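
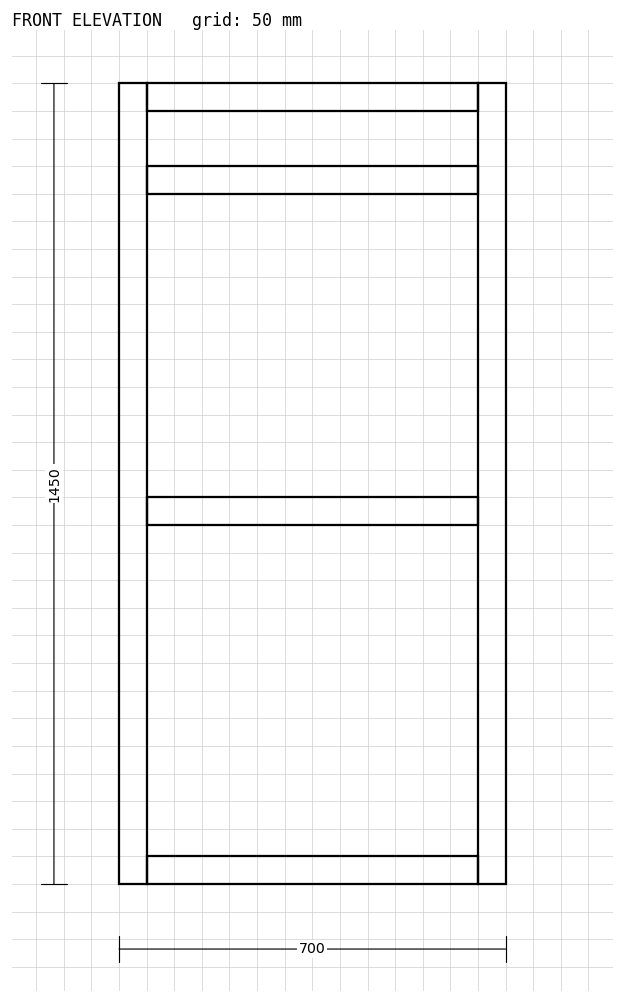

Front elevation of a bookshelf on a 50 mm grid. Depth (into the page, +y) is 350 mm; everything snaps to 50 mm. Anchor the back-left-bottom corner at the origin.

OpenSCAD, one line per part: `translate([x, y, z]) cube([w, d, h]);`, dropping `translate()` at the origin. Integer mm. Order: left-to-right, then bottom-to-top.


cube([50, 350, 1450]);
translate([50, 0, 0]) cube([600, 350, 50]);
translate([50, 0, 650]) cube([600, 350, 50]);
translate([50, 0, 1250]) cube([600, 350, 50]);
translate([50, 0, 1400]) cube([600, 350, 50]);
translate([650, 0, 0]) cube([50, 350, 1450]);


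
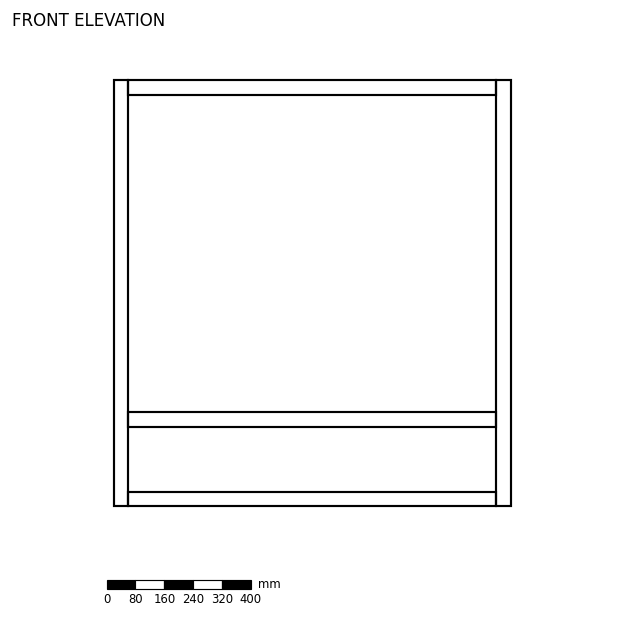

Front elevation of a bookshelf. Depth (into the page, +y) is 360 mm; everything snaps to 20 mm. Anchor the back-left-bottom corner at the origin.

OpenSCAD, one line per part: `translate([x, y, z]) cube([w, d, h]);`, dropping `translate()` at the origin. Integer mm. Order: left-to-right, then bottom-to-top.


cube([40, 360, 1180]);
translate([40, 0, 0]) cube([1020, 360, 40]);
translate([40, 0, 220]) cube([1020, 360, 40]);
translate([40, 0, 1140]) cube([1020, 360, 40]);
translate([1060, 0, 0]) cube([40, 360, 1180]);


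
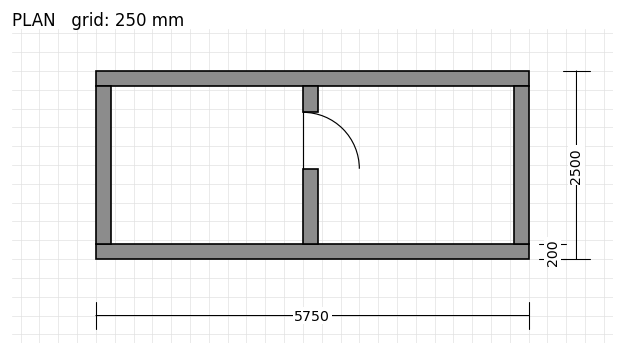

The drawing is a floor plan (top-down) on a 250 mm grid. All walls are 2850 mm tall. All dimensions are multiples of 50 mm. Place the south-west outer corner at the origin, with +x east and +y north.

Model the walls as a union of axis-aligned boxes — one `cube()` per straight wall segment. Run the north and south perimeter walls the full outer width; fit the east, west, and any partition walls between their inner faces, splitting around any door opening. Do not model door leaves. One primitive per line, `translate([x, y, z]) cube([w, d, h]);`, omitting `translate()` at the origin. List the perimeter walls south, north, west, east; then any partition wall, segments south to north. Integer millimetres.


cube([5750, 200, 2850]);
translate([0, 2300, 0]) cube([5750, 200, 2850]);
translate([0, 200, 0]) cube([200, 2100, 2850]);
translate([5550, 200, 0]) cube([200, 2100, 2850]);
translate([2750, 200, 0]) cube([200, 1000, 2850]);
translate([2750, 1950, 0]) cube([200, 350, 2850]);


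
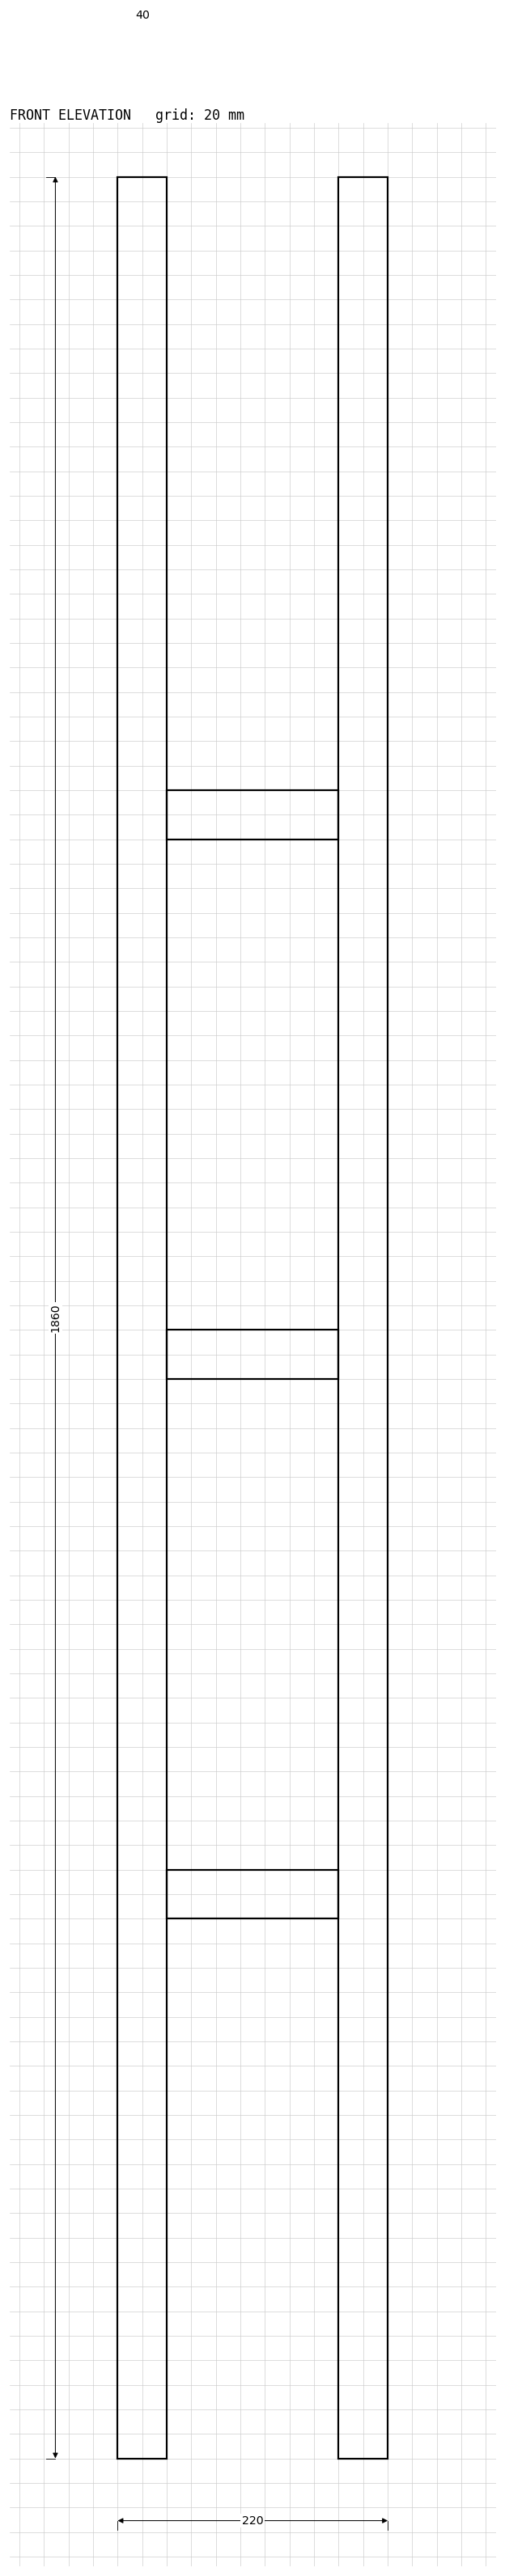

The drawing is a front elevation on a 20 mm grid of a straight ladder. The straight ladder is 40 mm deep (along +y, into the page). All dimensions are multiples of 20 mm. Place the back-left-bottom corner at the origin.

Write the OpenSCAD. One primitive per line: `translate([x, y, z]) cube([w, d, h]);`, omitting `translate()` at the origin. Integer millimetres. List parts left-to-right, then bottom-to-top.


cube([40, 40, 1860]);
translate([40, 0, 440]) cube([140, 40, 40]);
translate([40, 0, 880]) cube([140, 40, 40]);
translate([40, 0, 1320]) cube([140, 40, 40]);
translate([180, 0, 0]) cube([40, 40, 1860]);


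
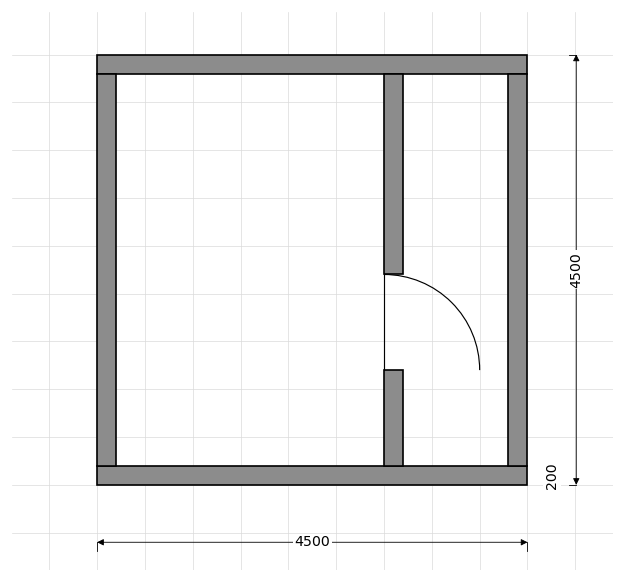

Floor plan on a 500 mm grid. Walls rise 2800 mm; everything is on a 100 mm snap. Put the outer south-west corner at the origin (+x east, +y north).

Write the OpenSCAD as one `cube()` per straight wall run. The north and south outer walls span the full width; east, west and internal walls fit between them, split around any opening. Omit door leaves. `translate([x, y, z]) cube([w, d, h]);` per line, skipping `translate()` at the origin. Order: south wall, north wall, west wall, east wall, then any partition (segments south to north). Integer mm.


cube([4500, 200, 2800]);
translate([0, 4300, 0]) cube([4500, 200, 2800]);
translate([0, 200, 0]) cube([200, 4100, 2800]);
translate([4300, 200, 0]) cube([200, 4100, 2800]);
translate([3000, 200, 0]) cube([200, 1000, 2800]);
translate([3000, 2200, 0]) cube([200, 2100, 2800]);


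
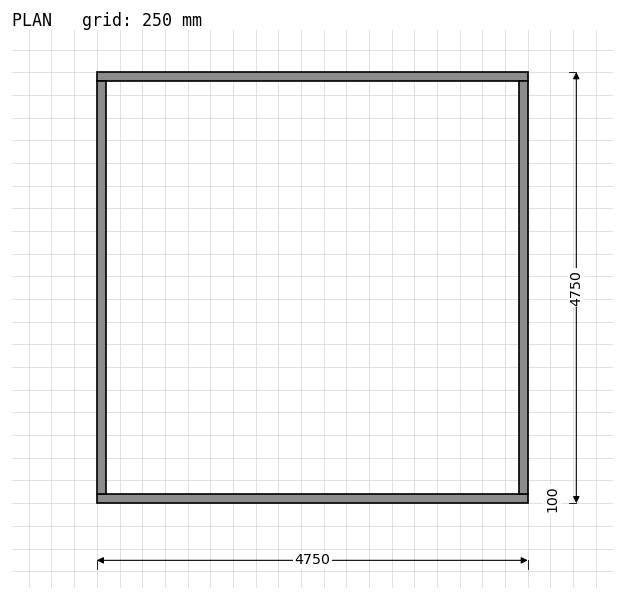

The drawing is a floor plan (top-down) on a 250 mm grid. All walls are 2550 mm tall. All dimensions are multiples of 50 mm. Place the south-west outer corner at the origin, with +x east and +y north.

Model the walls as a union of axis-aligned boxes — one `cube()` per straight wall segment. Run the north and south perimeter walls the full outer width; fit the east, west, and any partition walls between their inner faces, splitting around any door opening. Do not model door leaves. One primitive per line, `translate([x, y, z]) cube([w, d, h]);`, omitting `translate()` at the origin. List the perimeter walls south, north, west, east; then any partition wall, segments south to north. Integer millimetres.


cube([4750, 100, 2550]);
translate([0, 4650, 0]) cube([4750, 100, 2550]);
translate([0, 100, 0]) cube([100, 4550, 2550]);
translate([4650, 100, 0]) cube([100, 4550, 2550]);


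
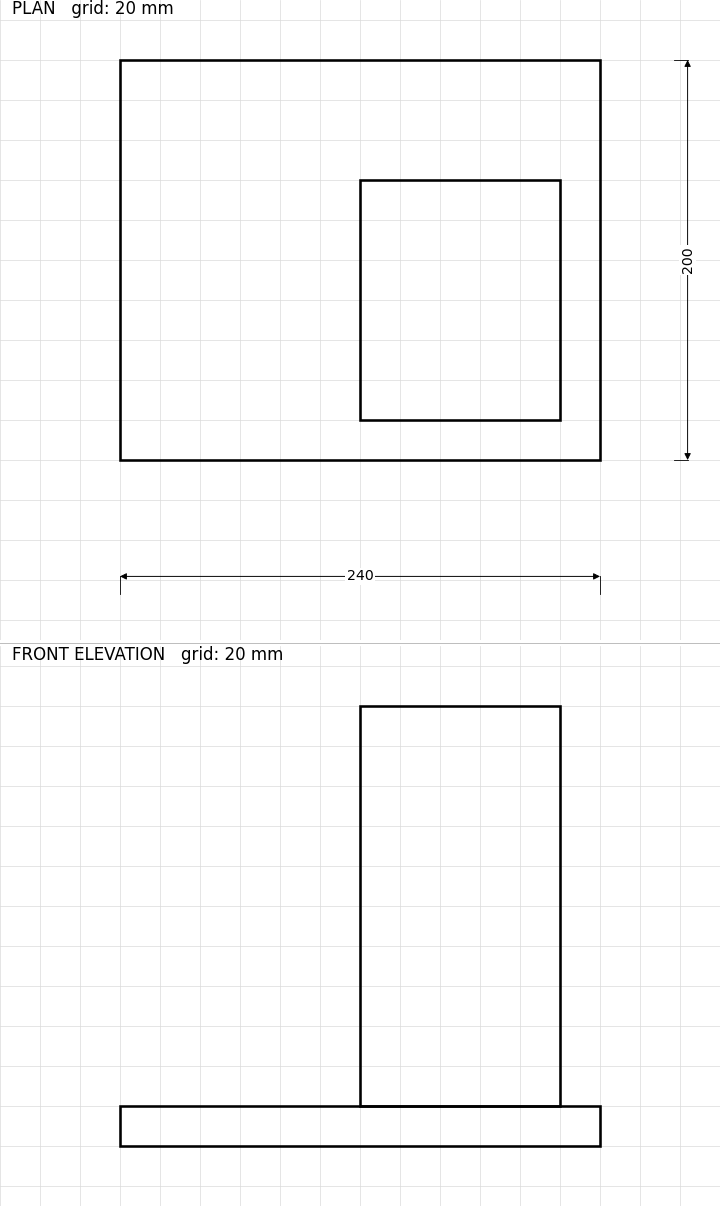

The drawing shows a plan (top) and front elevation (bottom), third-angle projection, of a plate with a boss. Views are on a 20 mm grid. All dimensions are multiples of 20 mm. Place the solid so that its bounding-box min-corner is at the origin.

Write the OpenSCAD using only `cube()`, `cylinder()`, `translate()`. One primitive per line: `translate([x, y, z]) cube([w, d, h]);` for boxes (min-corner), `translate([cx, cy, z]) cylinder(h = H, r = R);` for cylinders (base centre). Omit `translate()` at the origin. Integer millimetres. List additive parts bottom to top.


cube([240, 200, 20]);
translate([120, 20, 20]) cube([100, 120, 200]);


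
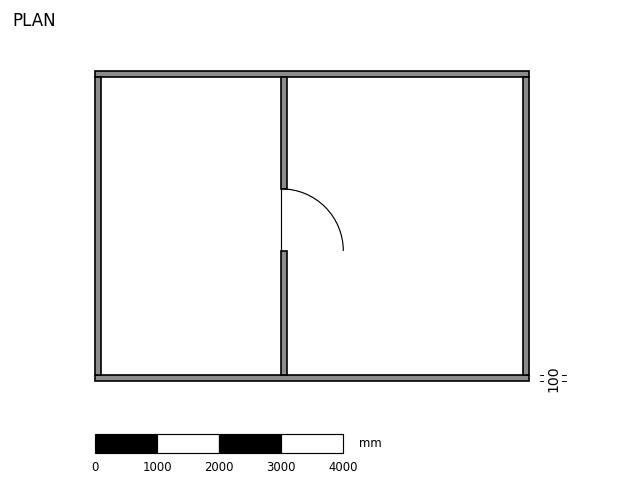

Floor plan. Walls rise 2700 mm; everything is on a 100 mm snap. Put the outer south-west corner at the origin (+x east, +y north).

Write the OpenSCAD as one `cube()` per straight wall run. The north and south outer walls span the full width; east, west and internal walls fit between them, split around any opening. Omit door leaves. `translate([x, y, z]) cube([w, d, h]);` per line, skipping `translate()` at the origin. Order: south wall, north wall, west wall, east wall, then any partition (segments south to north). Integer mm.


cube([7000, 100, 2700]);
translate([0, 4900, 0]) cube([7000, 100, 2700]);
translate([0, 100, 0]) cube([100, 4800, 2700]);
translate([6900, 100, 0]) cube([100, 4800, 2700]);
translate([3000, 100, 0]) cube([100, 2000, 2700]);
translate([3000, 3100, 0]) cube([100, 1800, 2700]);


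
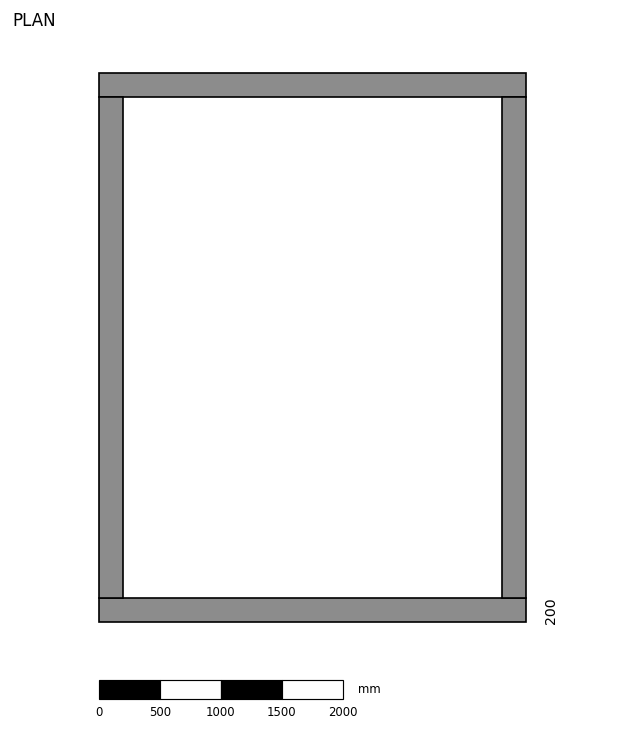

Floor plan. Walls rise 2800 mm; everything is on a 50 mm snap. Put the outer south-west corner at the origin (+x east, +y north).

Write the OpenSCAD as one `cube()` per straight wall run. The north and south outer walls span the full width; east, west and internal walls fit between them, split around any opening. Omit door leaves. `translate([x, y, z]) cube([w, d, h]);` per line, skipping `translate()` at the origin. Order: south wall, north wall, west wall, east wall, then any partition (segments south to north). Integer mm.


cube([3500, 200, 2800]);
translate([0, 4300, 0]) cube([3500, 200, 2800]);
translate([0, 200, 0]) cube([200, 4100, 2800]);
translate([3300, 200, 0]) cube([200, 4100, 2800]);


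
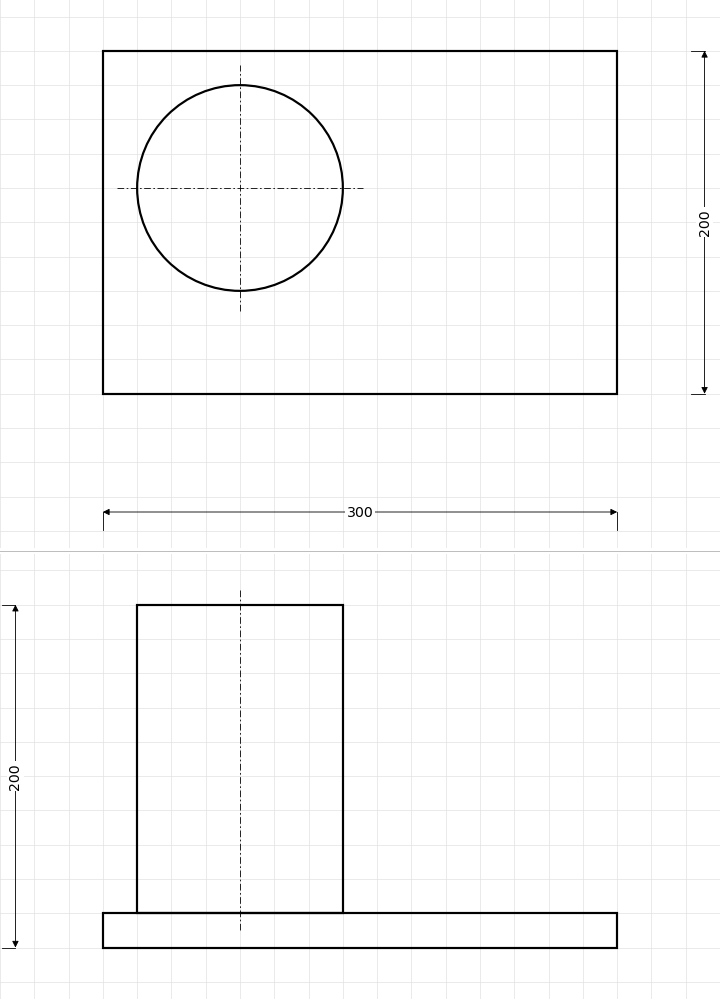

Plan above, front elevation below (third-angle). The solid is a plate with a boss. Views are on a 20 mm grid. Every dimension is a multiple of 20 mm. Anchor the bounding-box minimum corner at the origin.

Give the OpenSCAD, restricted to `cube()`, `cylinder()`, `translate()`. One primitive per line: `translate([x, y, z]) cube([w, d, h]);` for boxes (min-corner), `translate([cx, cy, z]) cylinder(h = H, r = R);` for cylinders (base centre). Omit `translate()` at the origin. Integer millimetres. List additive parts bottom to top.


cube([300, 200, 20]);
translate([80, 120, 20]) cylinder(h = 180, r = 60);


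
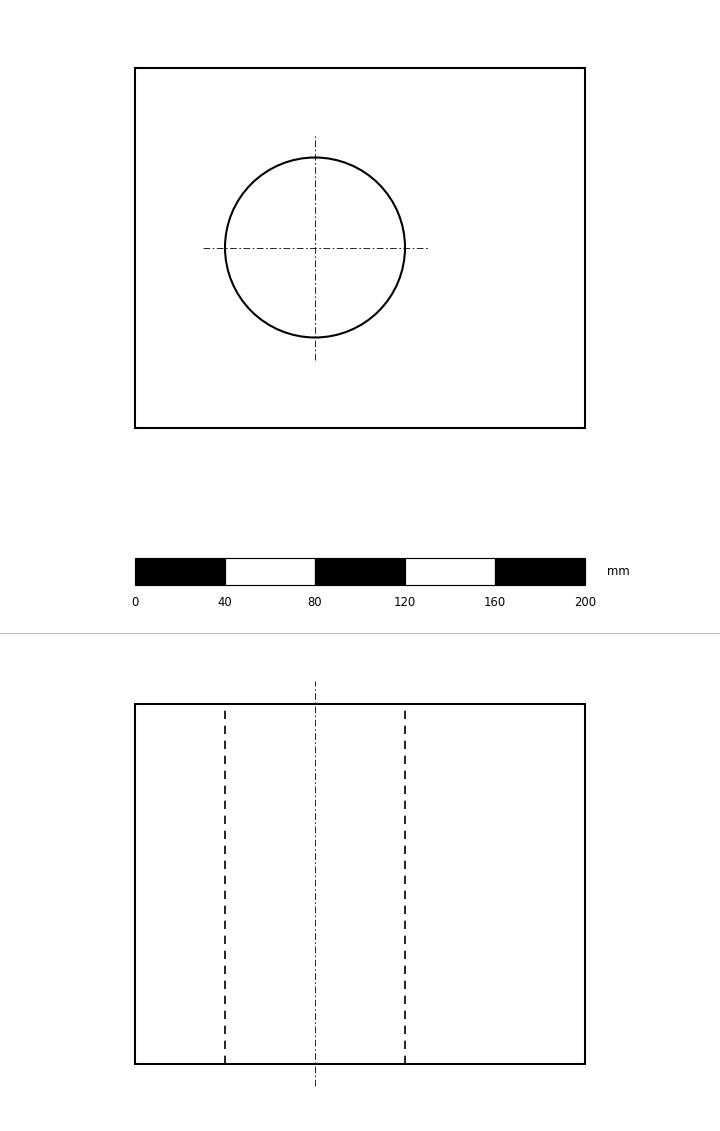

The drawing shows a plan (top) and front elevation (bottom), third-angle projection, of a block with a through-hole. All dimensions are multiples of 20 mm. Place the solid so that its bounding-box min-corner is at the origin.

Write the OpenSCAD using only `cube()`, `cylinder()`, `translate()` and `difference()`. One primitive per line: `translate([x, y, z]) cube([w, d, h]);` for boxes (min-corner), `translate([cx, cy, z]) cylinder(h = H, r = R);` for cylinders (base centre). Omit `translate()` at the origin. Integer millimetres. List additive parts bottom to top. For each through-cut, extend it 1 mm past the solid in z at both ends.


difference() {
  cube([200, 160, 160]);
  translate([80, 80, -1]) cylinder(h = 162, r = 40);
}


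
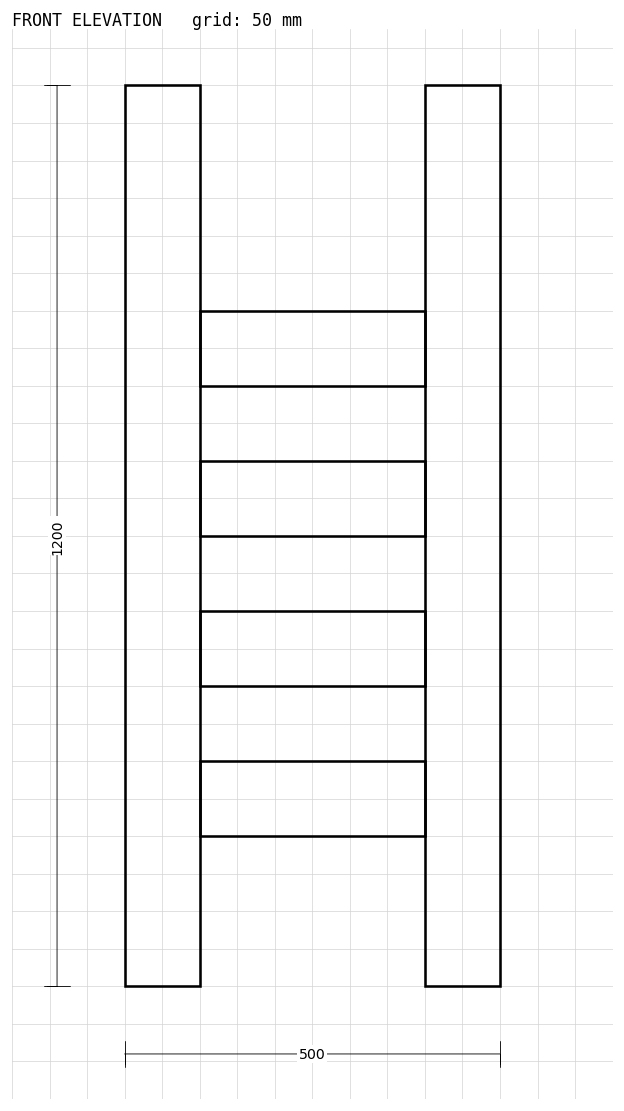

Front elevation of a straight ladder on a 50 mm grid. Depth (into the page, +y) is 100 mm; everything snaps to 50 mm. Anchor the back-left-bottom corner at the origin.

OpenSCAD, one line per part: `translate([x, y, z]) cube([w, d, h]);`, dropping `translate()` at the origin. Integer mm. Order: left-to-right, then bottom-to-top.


cube([100, 100, 1200]);
translate([100, 0, 200]) cube([300, 100, 100]);
translate([100, 0, 400]) cube([300, 100, 100]);
translate([100, 0, 600]) cube([300, 100, 100]);
translate([100, 0, 800]) cube([300, 100, 100]);
translate([400, 0, 0]) cube([100, 100, 1200]);


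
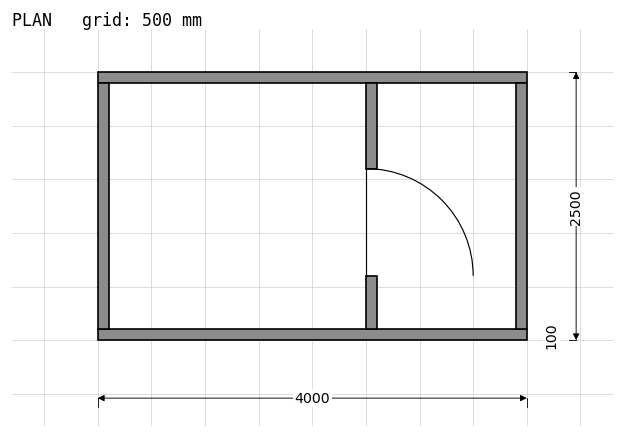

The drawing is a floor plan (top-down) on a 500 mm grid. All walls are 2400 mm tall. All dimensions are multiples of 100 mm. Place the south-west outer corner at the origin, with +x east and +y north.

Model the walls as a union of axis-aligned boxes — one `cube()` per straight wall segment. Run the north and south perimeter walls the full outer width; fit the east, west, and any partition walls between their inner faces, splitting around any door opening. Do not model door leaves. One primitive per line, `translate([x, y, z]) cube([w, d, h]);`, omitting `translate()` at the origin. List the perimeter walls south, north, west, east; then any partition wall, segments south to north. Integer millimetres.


cube([4000, 100, 2400]);
translate([0, 2400, 0]) cube([4000, 100, 2400]);
translate([0, 100, 0]) cube([100, 2300, 2400]);
translate([3900, 100, 0]) cube([100, 2300, 2400]);
translate([2500, 100, 0]) cube([100, 500, 2400]);
translate([2500, 1600, 0]) cube([100, 800, 2400]);


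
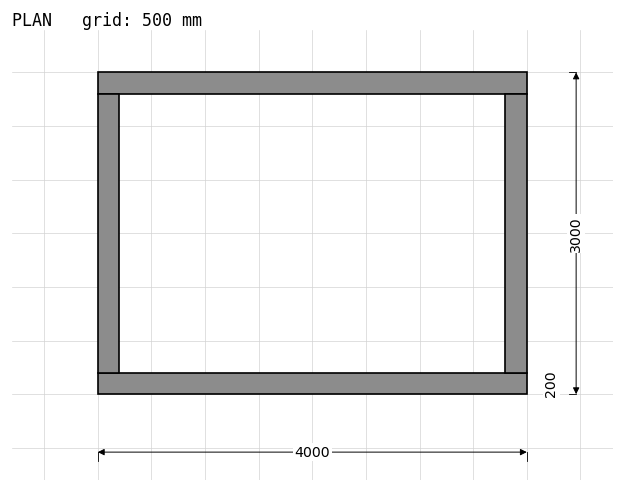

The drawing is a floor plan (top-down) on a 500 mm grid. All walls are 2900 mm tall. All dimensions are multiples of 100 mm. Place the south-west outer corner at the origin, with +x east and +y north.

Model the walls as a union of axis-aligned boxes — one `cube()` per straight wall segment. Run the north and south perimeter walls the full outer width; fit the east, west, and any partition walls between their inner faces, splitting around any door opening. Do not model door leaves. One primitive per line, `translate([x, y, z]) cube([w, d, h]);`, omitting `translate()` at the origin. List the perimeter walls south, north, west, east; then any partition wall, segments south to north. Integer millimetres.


cube([4000, 200, 2900]);
translate([0, 2800, 0]) cube([4000, 200, 2900]);
translate([0, 200, 0]) cube([200, 2600, 2900]);
translate([3800, 200, 0]) cube([200, 2600, 2900]);


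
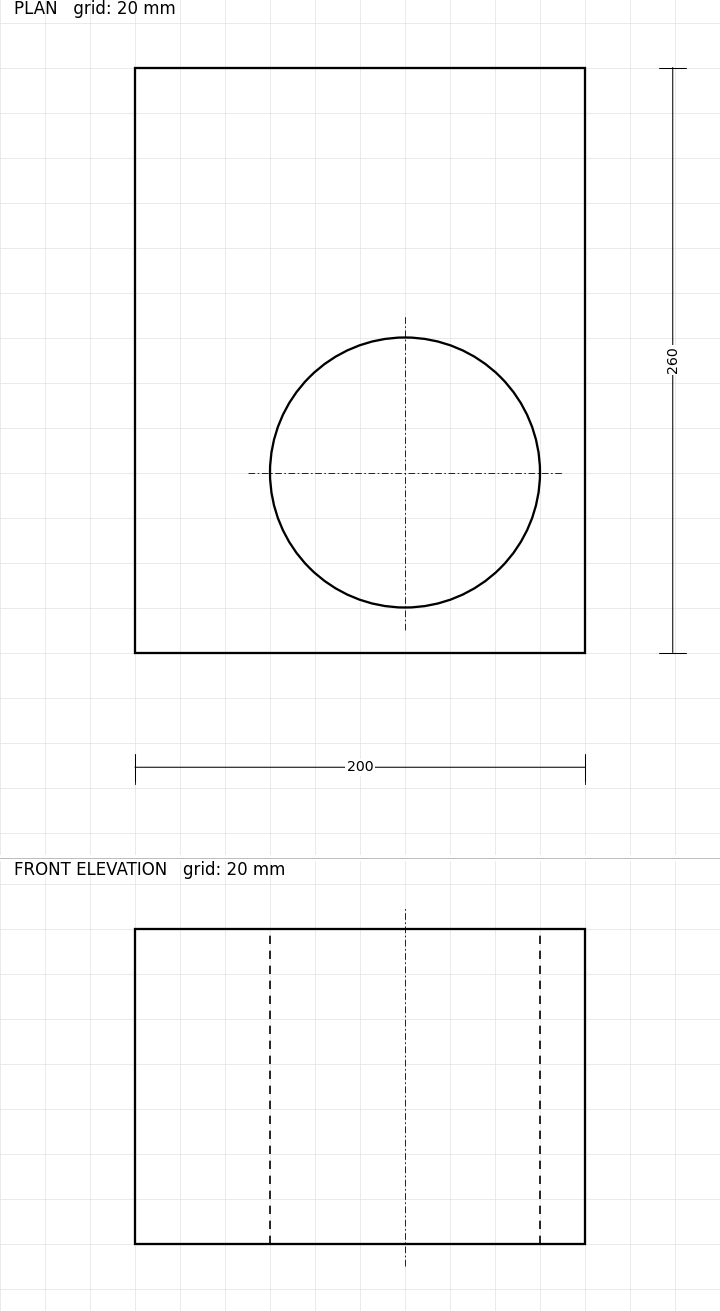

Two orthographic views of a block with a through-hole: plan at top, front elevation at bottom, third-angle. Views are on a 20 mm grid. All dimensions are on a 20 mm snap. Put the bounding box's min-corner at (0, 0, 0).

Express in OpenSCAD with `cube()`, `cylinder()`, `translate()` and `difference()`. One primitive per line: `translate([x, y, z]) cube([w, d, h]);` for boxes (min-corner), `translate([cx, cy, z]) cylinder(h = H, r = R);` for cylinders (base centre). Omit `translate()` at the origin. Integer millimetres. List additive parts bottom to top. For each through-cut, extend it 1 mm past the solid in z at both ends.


difference() {
  cube([200, 260, 140]);
  translate([120, 80, -1]) cylinder(h = 142, r = 60);
}


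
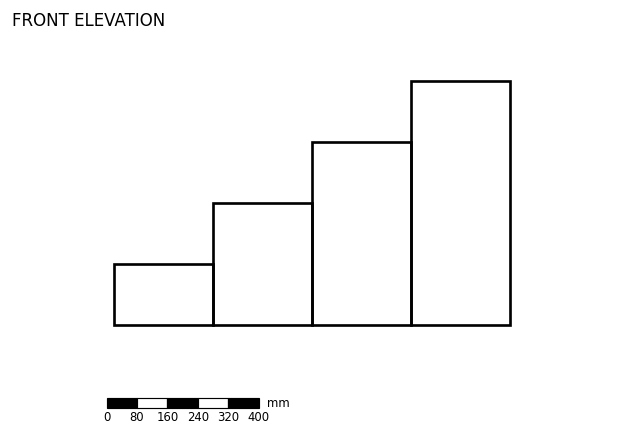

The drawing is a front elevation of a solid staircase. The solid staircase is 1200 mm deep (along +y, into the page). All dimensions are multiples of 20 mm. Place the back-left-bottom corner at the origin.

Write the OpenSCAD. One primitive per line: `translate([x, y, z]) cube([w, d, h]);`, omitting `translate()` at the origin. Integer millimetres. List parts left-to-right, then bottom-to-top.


cube([260, 1200, 160]);
translate([260, 0, 0]) cube([260, 1200, 320]);
translate([520, 0, 0]) cube([260, 1200, 480]);
translate([780, 0, 0]) cube([260, 1200, 640]);


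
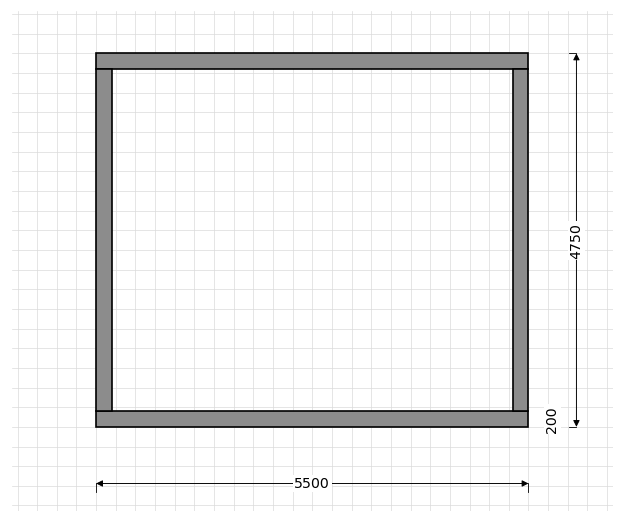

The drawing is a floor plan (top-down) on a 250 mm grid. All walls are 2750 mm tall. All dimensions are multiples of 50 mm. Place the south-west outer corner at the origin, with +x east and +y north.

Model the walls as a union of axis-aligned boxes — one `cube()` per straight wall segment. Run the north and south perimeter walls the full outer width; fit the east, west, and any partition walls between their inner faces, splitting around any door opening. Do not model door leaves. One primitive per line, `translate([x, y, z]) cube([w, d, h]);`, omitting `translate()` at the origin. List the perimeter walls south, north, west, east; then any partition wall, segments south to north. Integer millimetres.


cube([5500, 200, 2750]);
translate([0, 4550, 0]) cube([5500, 200, 2750]);
translate([0, 200, 0]) cube([200, 4350, 2750]);
translate([5300, 200, 0]) cube([200, 4350, 2750]);


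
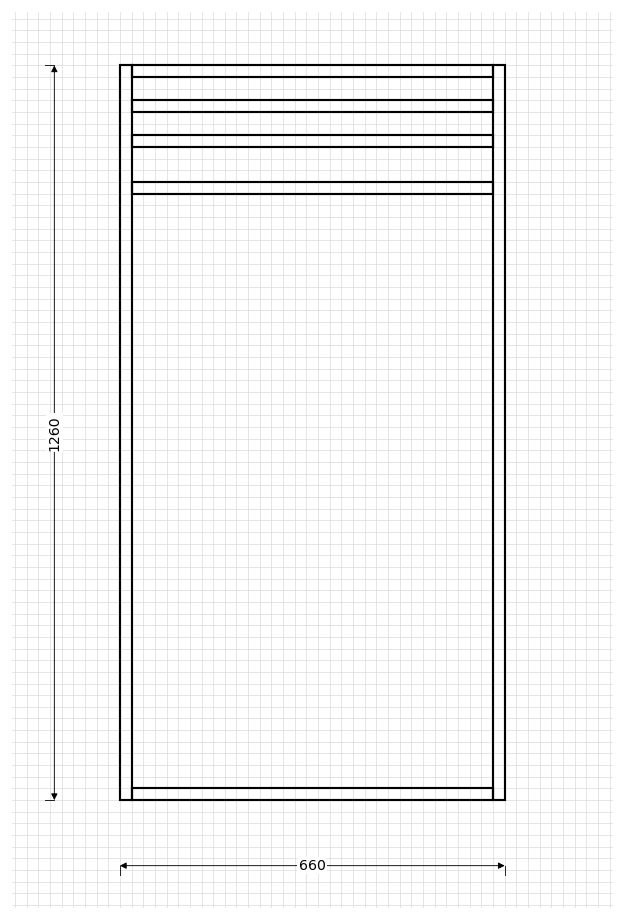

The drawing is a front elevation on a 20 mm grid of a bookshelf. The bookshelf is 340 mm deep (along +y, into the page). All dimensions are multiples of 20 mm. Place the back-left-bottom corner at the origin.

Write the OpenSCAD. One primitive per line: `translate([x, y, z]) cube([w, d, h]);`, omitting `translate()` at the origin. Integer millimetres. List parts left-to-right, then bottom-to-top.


cube([20, 340, 1260]);
translate([20, 0, 0]) cube([620, 340, 20]);
translate([20, 0, 1040]) cube([620, 340, 20]);
translate([20, 0, 1120]) cube([620, 340, 20]);
translate([20, 0, 1180]) cube([620, 340, 20]);
translate([20, 0, 1240]) cube([620, 340, 20]);
translate([640, 0, 0]) cube([20, 340, 1260]);


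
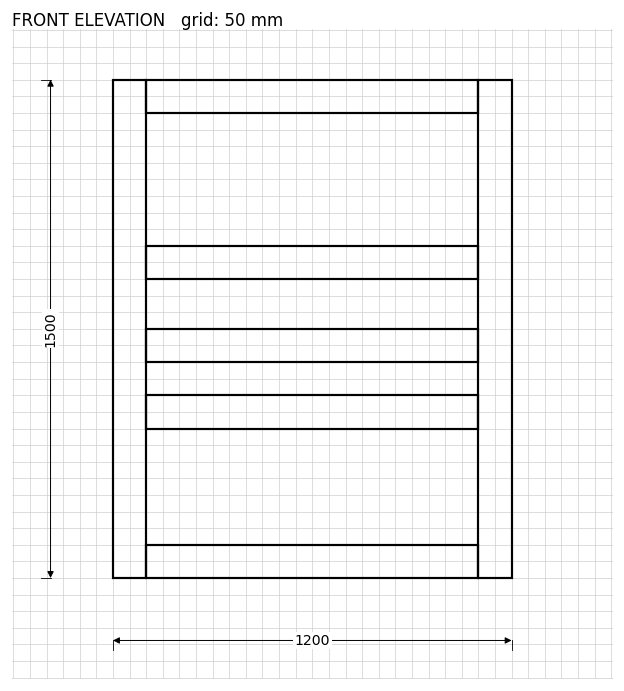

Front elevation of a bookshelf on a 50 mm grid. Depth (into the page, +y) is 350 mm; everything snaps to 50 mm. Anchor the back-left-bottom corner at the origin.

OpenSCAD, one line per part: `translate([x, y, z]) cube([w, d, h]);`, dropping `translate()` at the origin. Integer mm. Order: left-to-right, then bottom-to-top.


cube([100, 350, 1500]);
translate([100, 0, 0]) cube([1000, 350, 100]);
translate([100, 0, 450]) cube([1000, 350, 100]);
translate([100, 0, 650]) cube([1000, 350, 100]);
translate([100, 0, 900]) cube([1000, 350, 100]);
translate([100, 0, 1400]) cube([1000, 350, 100]);
translate([1100, 0, 0]) cube([100, 350, 1500]);


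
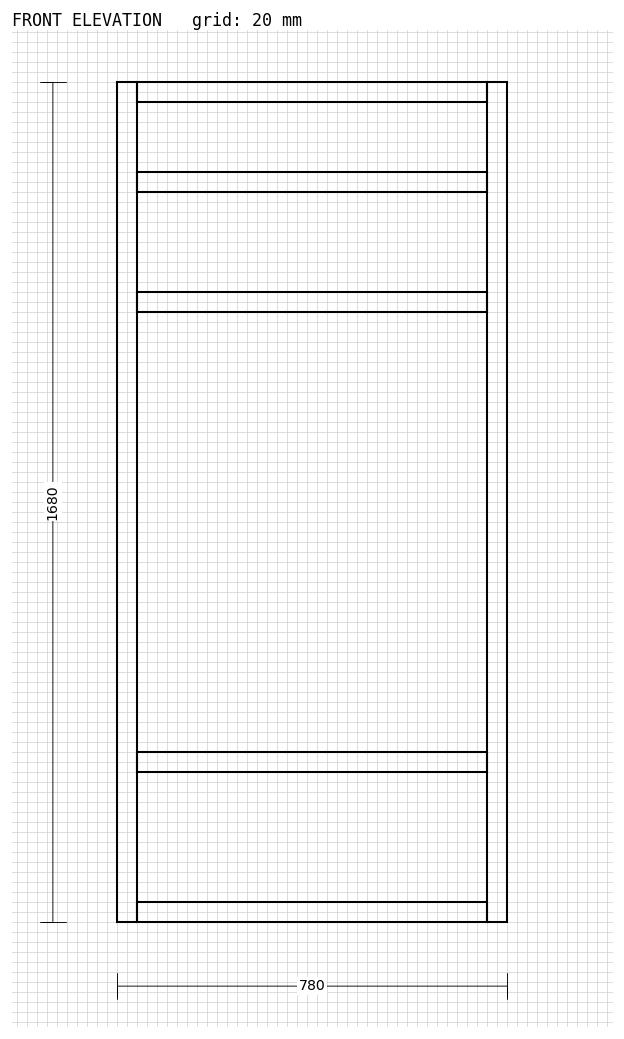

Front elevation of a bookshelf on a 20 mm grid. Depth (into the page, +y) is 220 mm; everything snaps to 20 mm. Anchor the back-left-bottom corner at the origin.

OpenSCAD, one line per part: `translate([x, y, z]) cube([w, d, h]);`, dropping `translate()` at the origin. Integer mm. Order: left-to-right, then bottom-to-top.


cube([40, 220, 1680]);
translate([40, 0, 0]) cube([700, 220, 40]);
translate([40, 0, 300]) cube([700, 220, 40]);
translate([40, 0, 1220]) cube([700, 220, 40]);
translate([40, 0, 1460]) cube([700, 220, 40]);
translate([40, 0, 1640]) cube([700, 220, 40]);
translate([740, 0, 0]) cube([40, 220, 1680]);


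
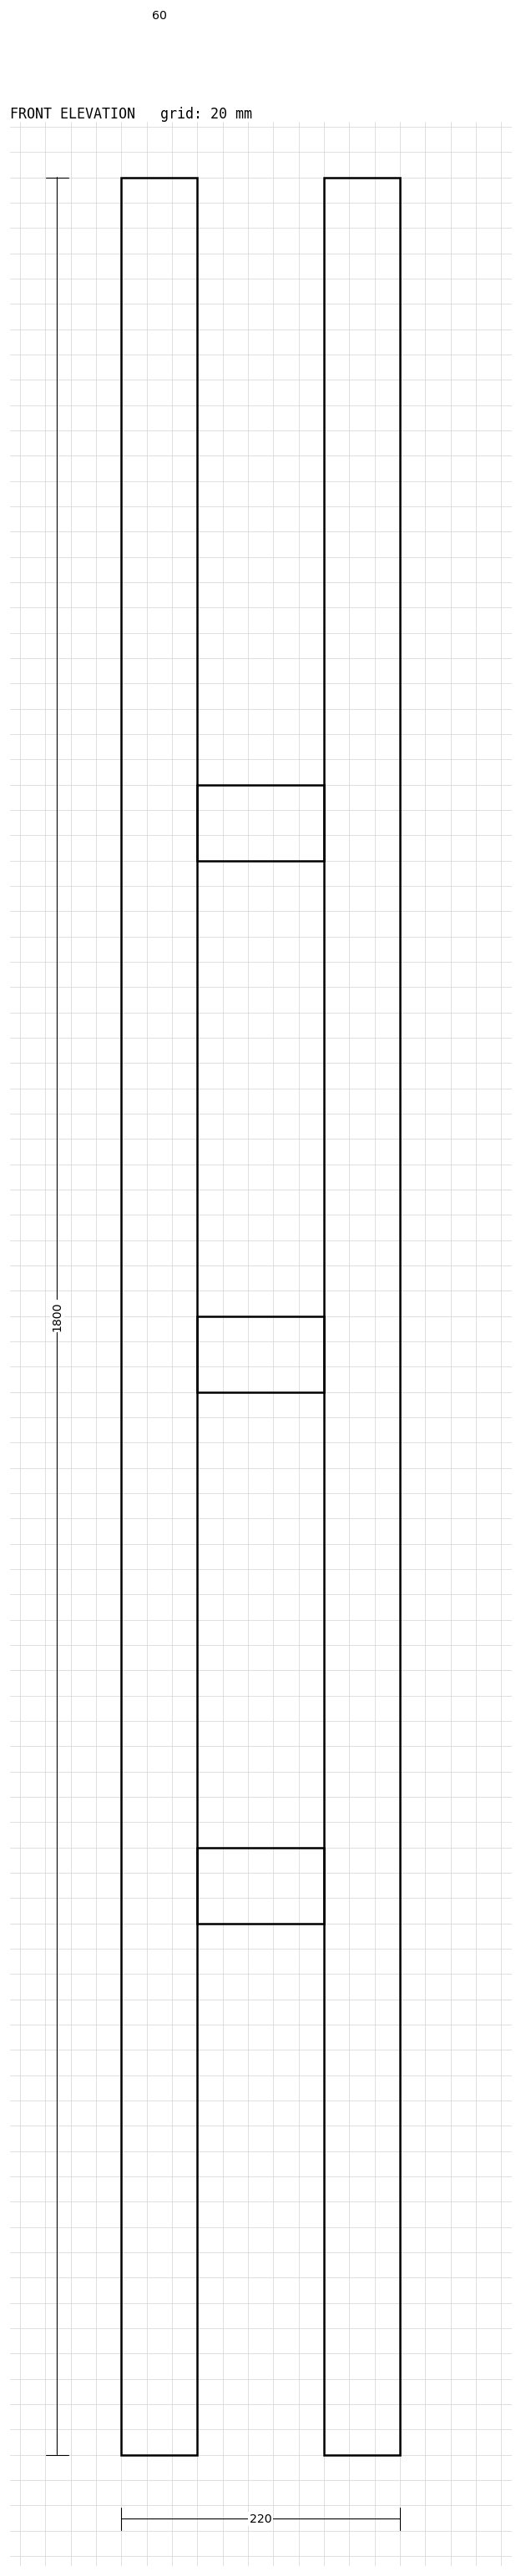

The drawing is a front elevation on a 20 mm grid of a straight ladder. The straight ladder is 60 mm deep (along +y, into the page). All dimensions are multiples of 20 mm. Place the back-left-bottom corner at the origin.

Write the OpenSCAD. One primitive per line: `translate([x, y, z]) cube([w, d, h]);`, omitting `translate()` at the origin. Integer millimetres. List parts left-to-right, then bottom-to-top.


cube([60, 60, 1800]);
translate([60, 0, 420]) cube([100, 60, 60]);
translate([60, 0, 840]) cube([100, 60, 60]);
translate([60, 0, 1260]) cube([100, 60, 60]);
translate([160, 0, 0]) cube([60, 60, 1800]);


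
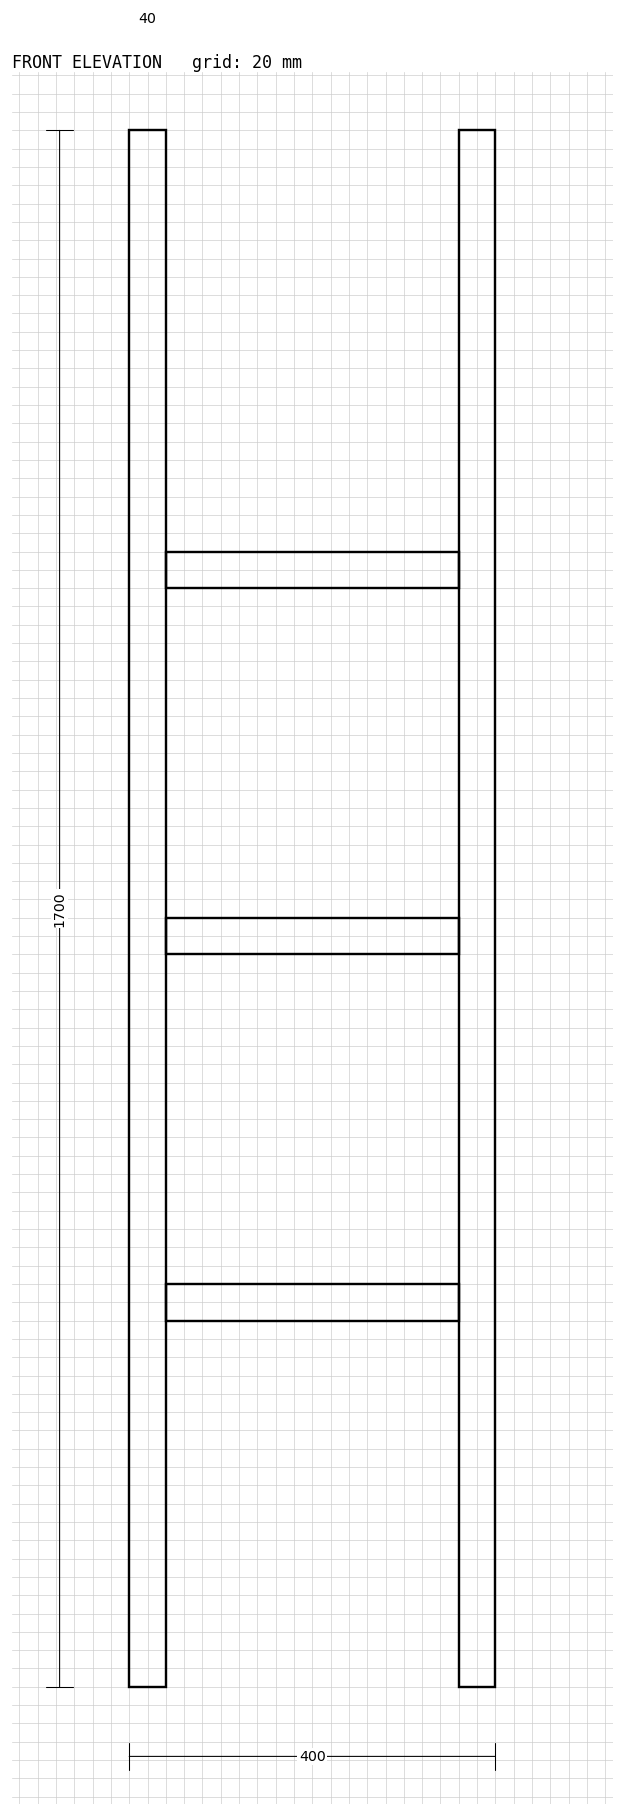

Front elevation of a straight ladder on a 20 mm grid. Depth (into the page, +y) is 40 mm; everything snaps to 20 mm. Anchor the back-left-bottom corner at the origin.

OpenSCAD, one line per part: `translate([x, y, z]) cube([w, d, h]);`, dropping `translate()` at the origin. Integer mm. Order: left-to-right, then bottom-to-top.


cube([40, 40, 1700]);
translate([40, 0, 400]) cube([320, 40, 40]);
translate([40, 0, 800]) cube([320, 40, 40]);
translate([40, 0, 1200]) cube([320, 40, 40]);
translate([360, 0, 0]) cube([40, 40, 1700]);


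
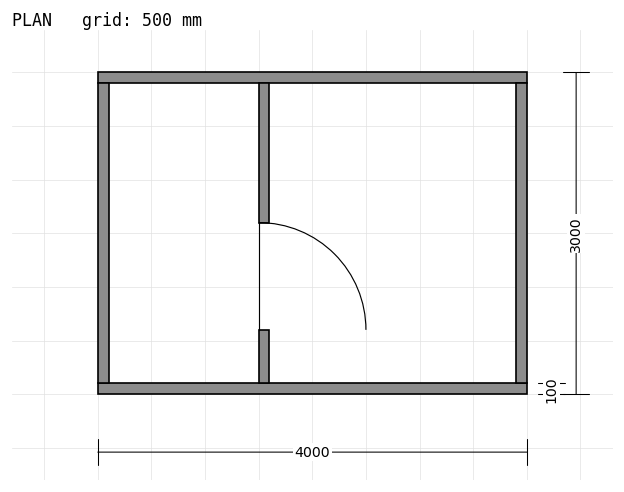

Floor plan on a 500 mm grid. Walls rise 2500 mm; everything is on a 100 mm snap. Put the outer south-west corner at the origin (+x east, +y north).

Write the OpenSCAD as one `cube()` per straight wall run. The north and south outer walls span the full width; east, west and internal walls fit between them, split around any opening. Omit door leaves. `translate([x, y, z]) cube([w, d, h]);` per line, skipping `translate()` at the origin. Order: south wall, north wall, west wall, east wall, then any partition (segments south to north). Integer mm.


cube([4000, 100, 2500]);
translate([0, 2900, 0]) cube([4000, 100, 2500]);
translate([0, 100, 0]) cube([100, 2800, 2500]);
translate([3900, 100, 0]) cube([100, 2800, 2500]);
translate([1500, 100, 0]) cube([100, 500, 2500]);
translate([1500, 1600, 0]) cube([100, 1300, 2500]);


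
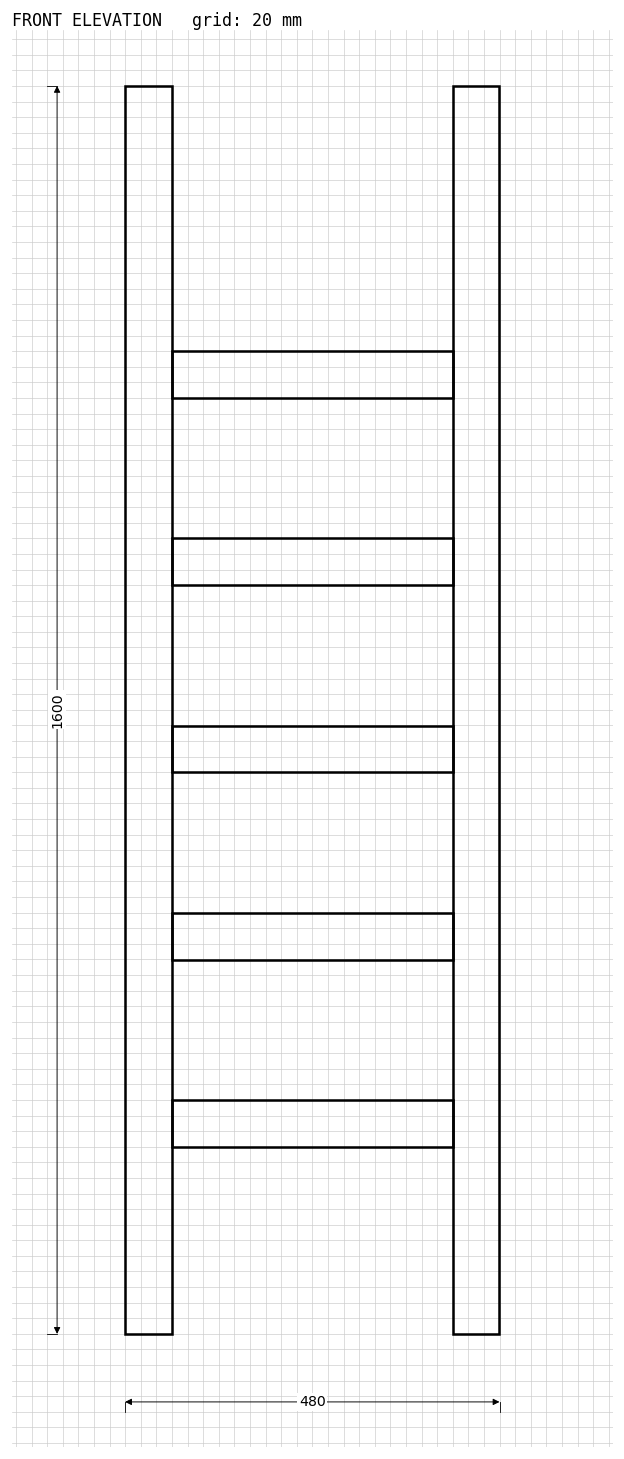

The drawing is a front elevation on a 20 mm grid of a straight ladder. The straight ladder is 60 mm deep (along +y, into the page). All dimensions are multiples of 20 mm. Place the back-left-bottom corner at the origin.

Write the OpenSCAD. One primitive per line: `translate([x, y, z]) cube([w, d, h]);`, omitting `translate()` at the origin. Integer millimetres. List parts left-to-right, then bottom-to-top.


cube([60, 60, 1600]);
translate([60, 0, 240]) cube([360, 60, 60]);
translate([60, 0, 480]) cube([360, 60, 60]);
translate([60, 0, 720]) cube([360, 60, 60]);
translate([60, 0, 960]) cube([360, 60, 60]);
translate([60, 0, 1200]) cube([360, 60, 60]);
translate([420, 0, 0]) cube([60, 60, 1600]);


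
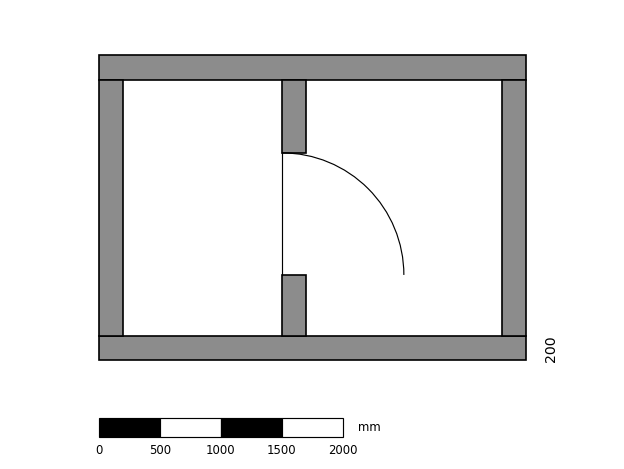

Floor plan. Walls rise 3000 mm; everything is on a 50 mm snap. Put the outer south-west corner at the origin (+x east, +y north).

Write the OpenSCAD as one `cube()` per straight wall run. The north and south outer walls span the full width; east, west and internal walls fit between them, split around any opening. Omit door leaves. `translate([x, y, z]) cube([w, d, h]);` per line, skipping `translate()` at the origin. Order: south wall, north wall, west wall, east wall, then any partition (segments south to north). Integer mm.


cube([3500, 200, 3000]);
translate([0, 2300, 0]) cube([3500, 200, 3000]);
translate([0, 200, 0]) cube([200, 2100, 3000]);
translate([3300, 200, 0]) cube([200, 2100, 3000]);
translate([1500, 200, 0]) cube([200, 500, 3000]);
translate([1500, 1700, 0]) cube([200, 600, 3000]);


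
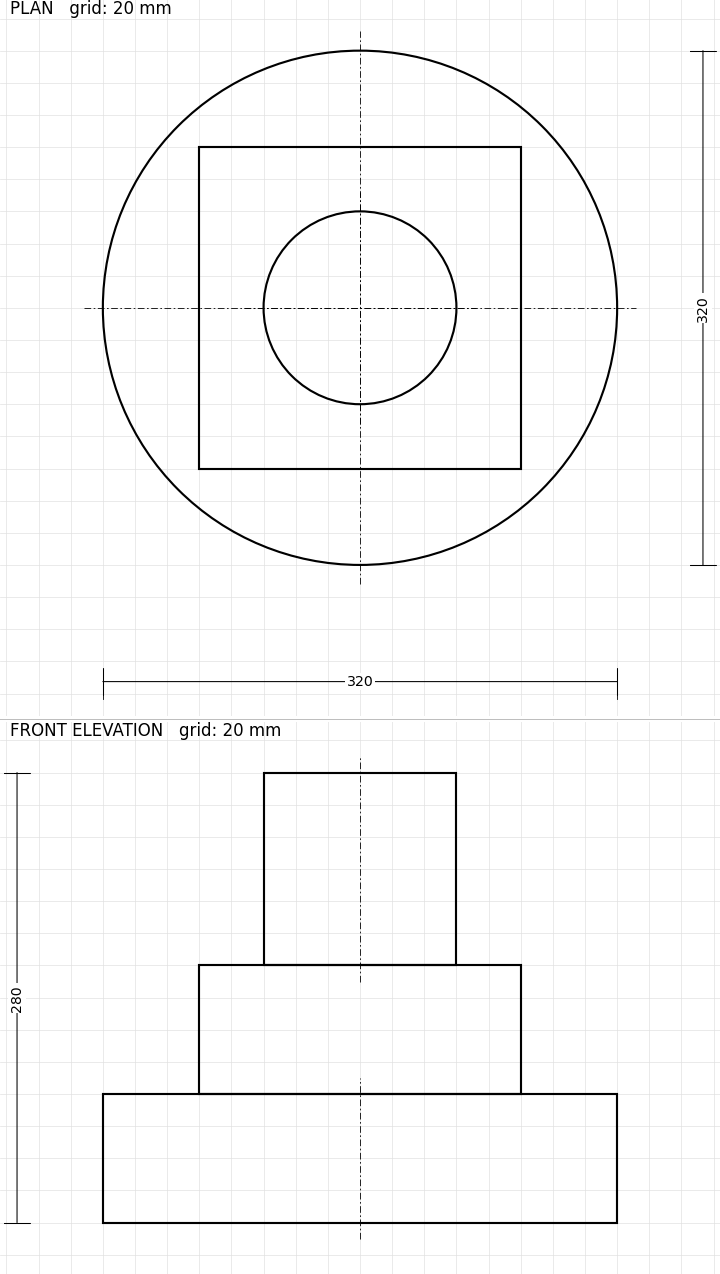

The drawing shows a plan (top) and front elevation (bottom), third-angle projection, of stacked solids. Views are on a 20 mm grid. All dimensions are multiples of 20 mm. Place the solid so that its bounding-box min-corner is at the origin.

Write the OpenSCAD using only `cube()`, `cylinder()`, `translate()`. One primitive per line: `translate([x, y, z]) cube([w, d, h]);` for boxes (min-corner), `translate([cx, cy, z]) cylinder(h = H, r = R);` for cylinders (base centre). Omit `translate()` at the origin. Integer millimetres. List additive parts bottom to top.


translate([160, 160, 0]) cylinder(h = 80, r = 160);
translate([60, 60, 80]) cube([200, 200, 80]);
translate([160, 160, 160]) cylinder(h = 120, r = 60);


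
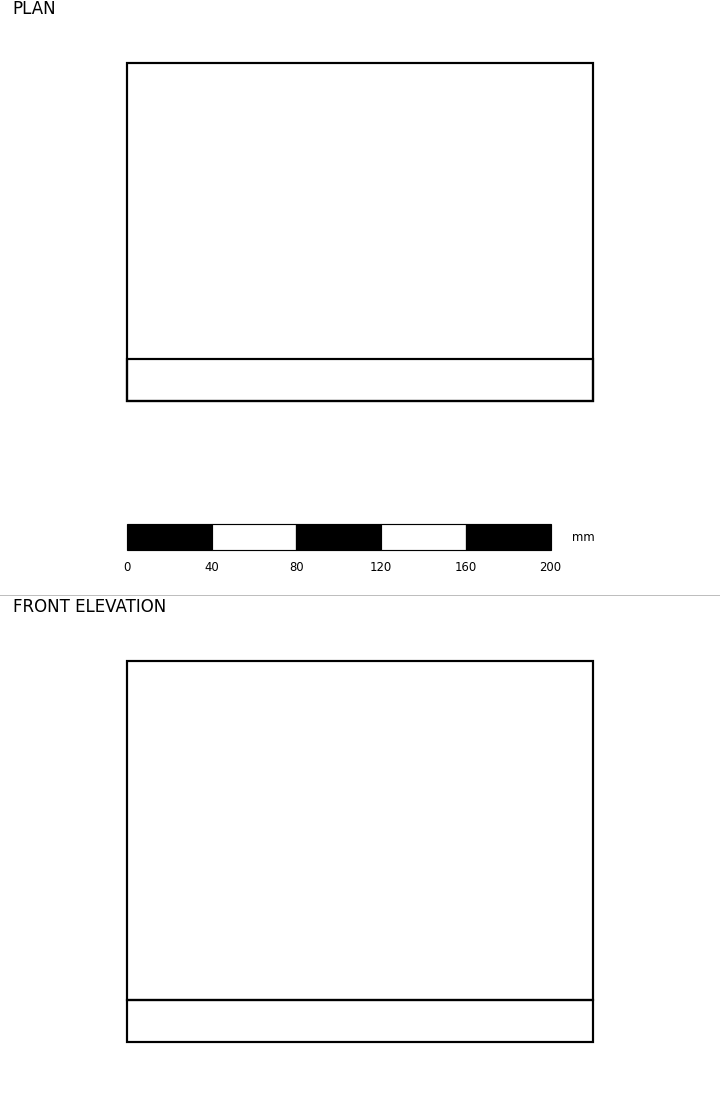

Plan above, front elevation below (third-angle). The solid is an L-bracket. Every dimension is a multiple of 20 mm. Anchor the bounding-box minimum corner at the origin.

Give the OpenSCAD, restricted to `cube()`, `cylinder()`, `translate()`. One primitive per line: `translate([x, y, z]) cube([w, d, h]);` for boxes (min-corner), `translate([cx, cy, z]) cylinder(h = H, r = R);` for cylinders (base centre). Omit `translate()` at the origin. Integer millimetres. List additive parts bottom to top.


cube([220, 160, 20]);
translate([0, 0, 20]) cube([220, 20, 160]);


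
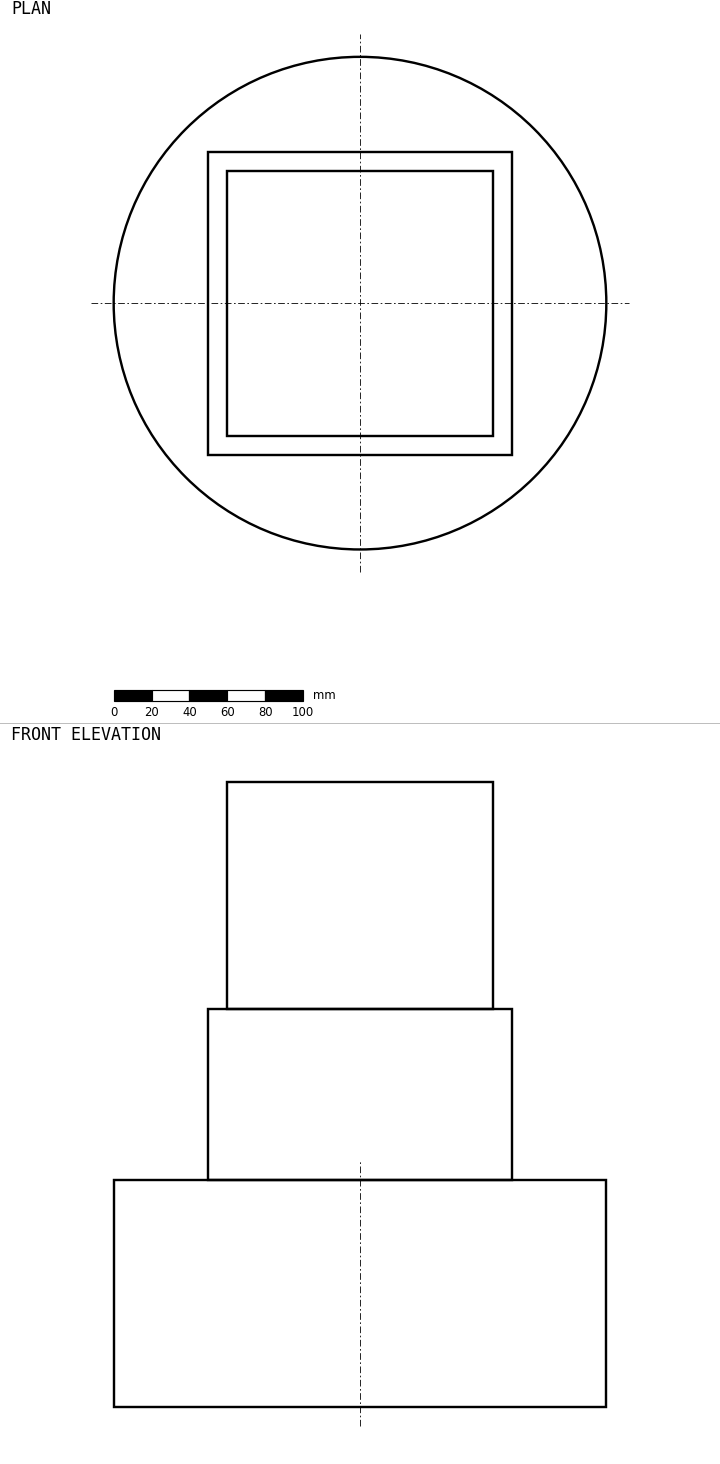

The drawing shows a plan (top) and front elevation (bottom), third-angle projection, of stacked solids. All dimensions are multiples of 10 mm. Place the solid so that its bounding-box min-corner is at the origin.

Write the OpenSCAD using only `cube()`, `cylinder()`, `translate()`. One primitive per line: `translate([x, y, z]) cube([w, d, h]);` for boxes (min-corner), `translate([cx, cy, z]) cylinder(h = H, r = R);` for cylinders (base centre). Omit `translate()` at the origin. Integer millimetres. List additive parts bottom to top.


translate([130, 130, 0]) cylinder(h = 120, r = 130);
translate([50, 50, 120]) cube([160, 160, 90]);
translate([60, 60, 210]) cube([140, 140, 120]);


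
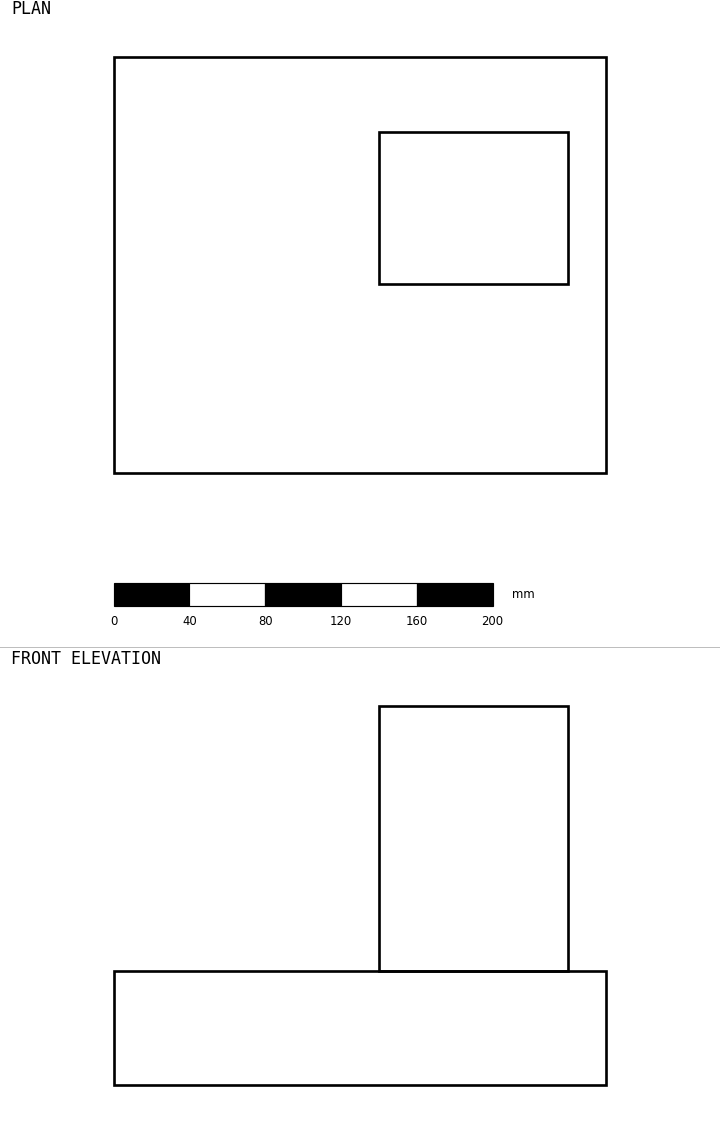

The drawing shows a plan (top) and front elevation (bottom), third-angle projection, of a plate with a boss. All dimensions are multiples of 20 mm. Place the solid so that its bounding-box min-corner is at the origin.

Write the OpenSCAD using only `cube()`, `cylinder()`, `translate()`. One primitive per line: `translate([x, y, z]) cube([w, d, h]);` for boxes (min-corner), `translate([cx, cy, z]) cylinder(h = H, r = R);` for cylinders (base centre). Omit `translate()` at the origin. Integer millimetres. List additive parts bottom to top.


cube([260, 220, 60]);
translate([140, 100, 60]) cube([100, 80, 140]);


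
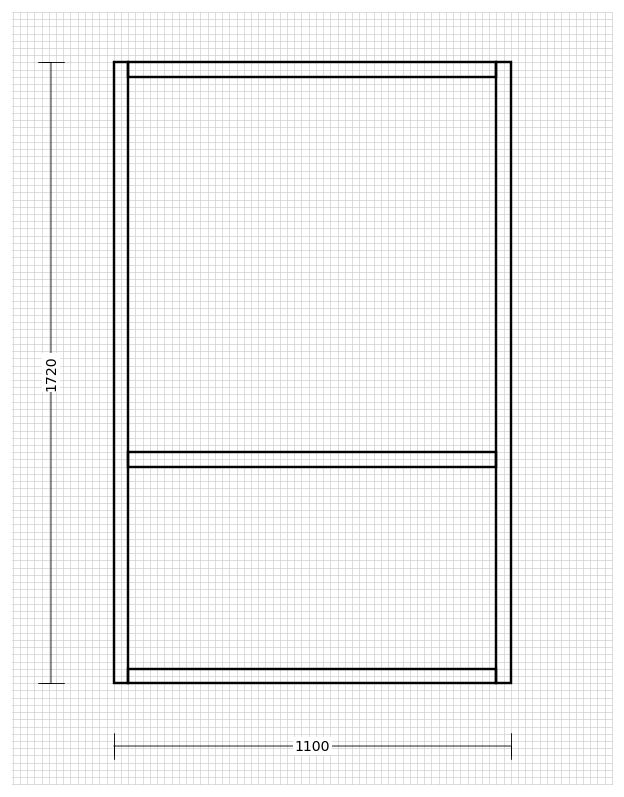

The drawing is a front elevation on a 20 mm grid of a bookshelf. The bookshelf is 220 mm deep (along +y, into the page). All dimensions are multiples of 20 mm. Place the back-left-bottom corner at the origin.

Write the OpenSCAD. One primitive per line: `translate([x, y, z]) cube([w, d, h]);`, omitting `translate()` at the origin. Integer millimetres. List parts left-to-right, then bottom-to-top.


cube([40, 220, 1720]);
translate([40, 0, 0]) cube([1020, 220, 40]);
translate([40, 0, 600]) cube([1020, 220, 40]);
translate([40, 0, 1680]) cube([1020, 220, 40]);
translate([1060, 0, 0]) cube([40, 220, 1720]);


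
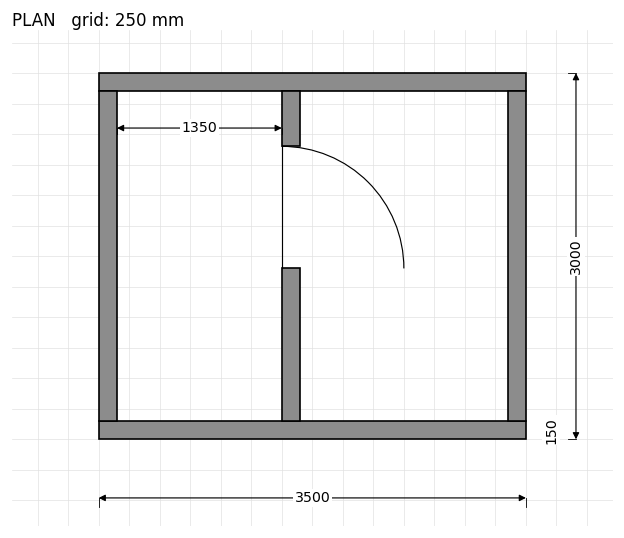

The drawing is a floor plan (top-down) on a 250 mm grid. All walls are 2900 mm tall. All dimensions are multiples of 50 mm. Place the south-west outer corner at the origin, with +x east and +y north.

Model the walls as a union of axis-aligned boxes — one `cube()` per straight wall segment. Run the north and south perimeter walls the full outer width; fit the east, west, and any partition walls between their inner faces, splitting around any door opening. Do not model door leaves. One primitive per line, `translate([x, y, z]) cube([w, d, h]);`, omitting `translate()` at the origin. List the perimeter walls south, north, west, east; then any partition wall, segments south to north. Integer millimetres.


cube([3500, 150, 2900]);
translate([0, 2850, 0]) cube([3500, 150, 2900]);
translate([0, 150, 0]) cube([150, 2700, 2900]);
translate([3350, 150, 0]) cube([150, 2700, 2900]);
translate([1500, 150, 0]) cube([150, 1250, 2900]);
translate([1500, 2400, 0]) cube([150, 450, 2900]);


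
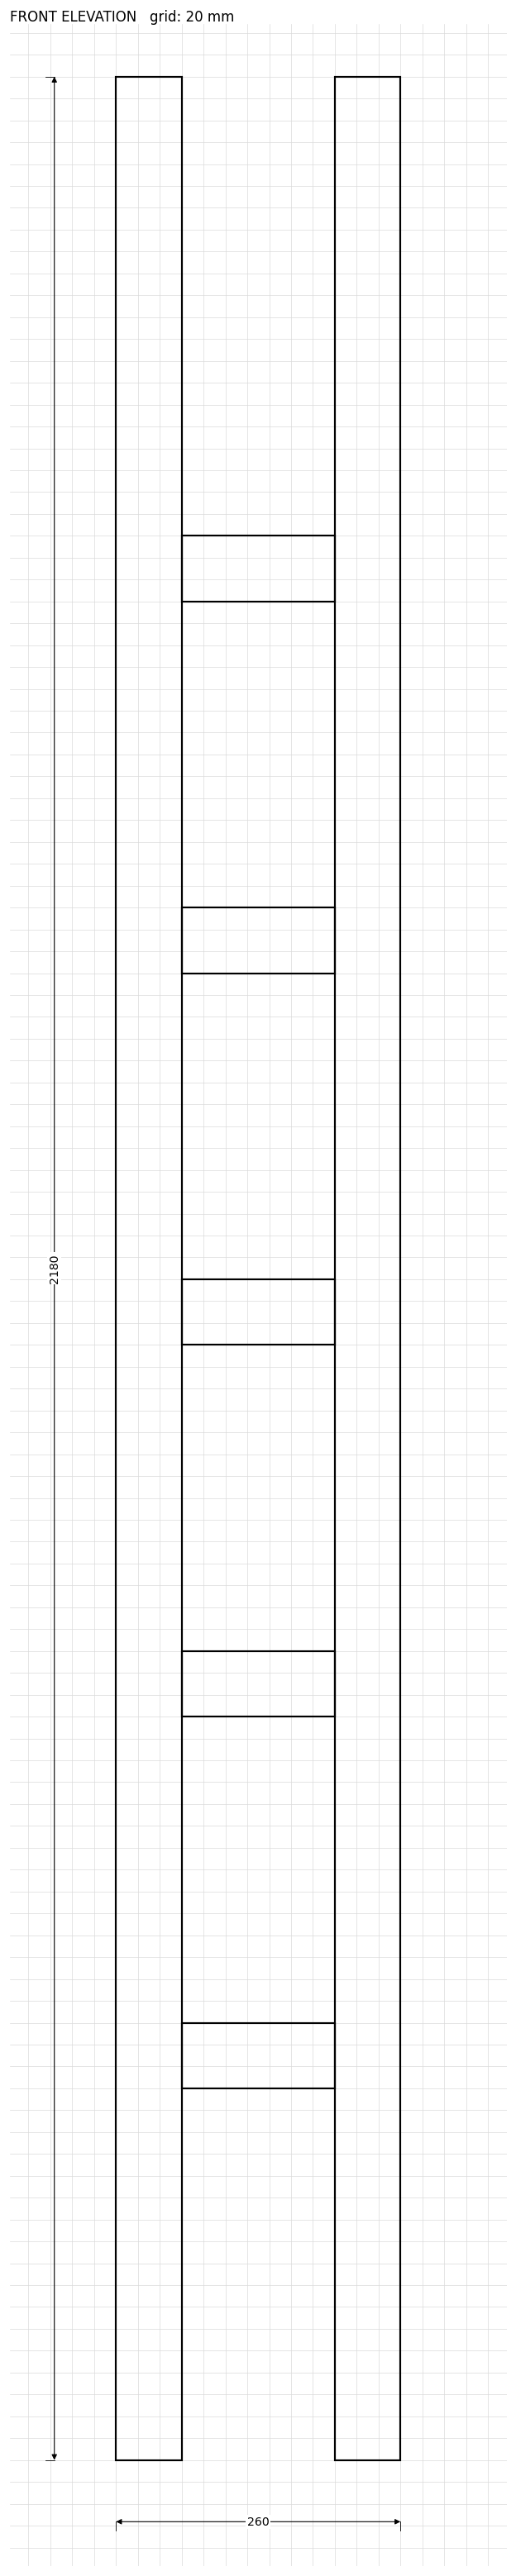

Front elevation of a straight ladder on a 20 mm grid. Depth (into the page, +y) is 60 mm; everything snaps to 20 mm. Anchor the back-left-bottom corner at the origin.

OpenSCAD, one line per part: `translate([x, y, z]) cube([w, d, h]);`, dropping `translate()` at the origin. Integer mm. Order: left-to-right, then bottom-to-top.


cube([60, 60, 2180]);
translate([60, 0, 340]) cube([140, 60, 60]);
translate([60, 0, 680]) cube([140, 60, 60]);
translate([60, 0, 1020]) cube([140, 60, 60]);
translate([60, 0, 1360]) cube([140, 60, 60]);
translate([60, 0, 1700]) cube([140, 60, 60]);
translate([200, 0, 0]) cube([60, 60, 2180]);


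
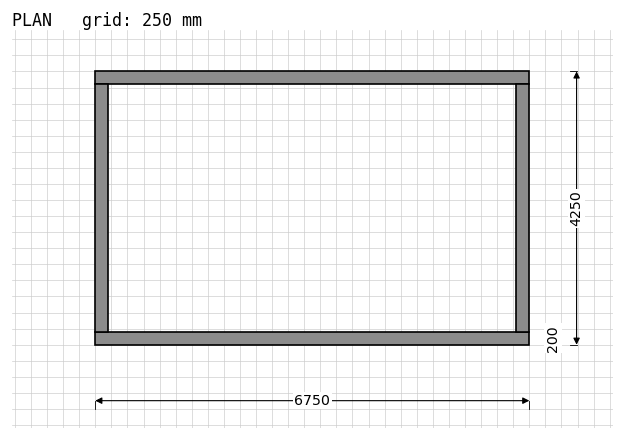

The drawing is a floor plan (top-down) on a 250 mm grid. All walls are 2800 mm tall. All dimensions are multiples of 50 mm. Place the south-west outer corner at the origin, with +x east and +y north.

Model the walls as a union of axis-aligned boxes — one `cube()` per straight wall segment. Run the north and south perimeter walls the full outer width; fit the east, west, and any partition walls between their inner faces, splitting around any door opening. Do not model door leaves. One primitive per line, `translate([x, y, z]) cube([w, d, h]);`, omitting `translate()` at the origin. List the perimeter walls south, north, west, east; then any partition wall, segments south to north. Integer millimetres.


cube([6750, 200, 2800]);
translate([0, 4050, 0]) cube([6750, 200, 2800]);
translate([0, 200, 0]) cube([200, 3850, 2800]);
translate([6550, 200, 0]) cube([200, 3850, 2800]);


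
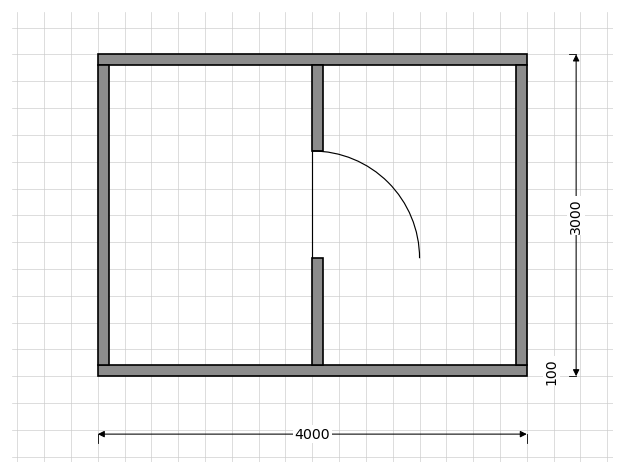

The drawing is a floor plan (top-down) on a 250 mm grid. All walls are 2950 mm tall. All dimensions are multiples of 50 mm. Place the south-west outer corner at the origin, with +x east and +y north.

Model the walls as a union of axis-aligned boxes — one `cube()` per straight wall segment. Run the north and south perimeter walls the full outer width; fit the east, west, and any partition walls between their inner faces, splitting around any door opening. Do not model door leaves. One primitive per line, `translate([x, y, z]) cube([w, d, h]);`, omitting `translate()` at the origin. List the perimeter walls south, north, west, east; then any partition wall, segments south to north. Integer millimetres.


cube([4000, 100, 2950]);
translate([0, 2900, 0]) cube([4000, 100, 2950]);
translate([0, 100, 0]) cube([100, 2800, 2950]);
translate([3900, 100, 0]) cube([100, 2800, 2950]);
translate([2000, 100, 0]) cube([100, 1000, 2950]);
translate([2000, 2100, 0]) cube([100, 800, 2950]);


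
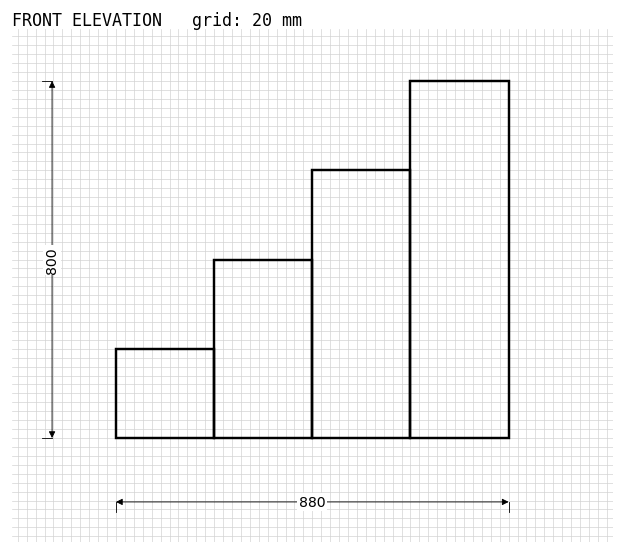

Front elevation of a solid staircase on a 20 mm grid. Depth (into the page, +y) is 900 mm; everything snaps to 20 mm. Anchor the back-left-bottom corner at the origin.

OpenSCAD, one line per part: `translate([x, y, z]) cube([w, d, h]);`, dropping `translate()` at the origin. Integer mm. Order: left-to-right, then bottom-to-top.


cube([220, 900, 200]);
translate([220, 0, 0]) cube([220, 900, 400]);
translate([440, 0, 0]) cube([220, 900, 600]);
translate([660, 0, 0]) cube([220, 900, 800]);


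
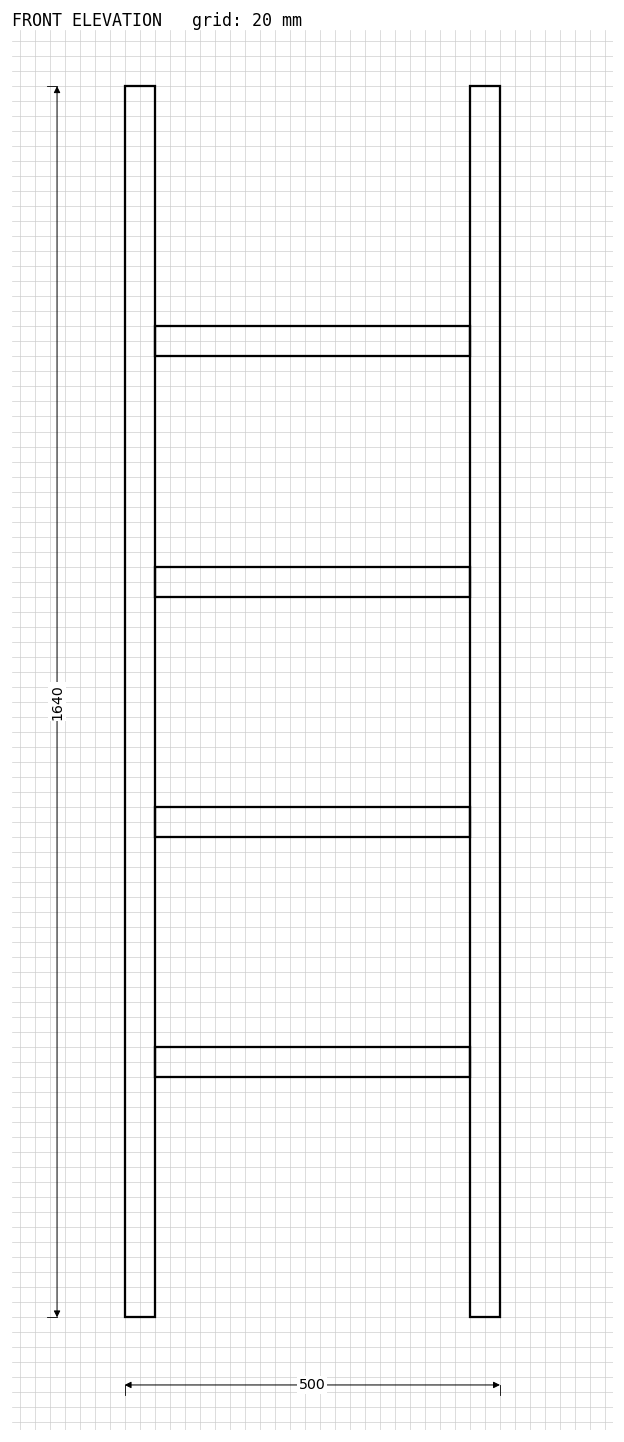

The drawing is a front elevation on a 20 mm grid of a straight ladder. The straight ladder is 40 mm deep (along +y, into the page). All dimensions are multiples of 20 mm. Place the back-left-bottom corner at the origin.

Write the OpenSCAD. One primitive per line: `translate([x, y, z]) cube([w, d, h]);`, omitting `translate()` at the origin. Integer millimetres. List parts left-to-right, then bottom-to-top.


cube([40, 40, 1640]);
translate([40, 0, 320]) cube([420, 40, 40]);
translate([40, 0, 640]) cube([420, 40, 40]);
translate([40, 0, 960]) cube([420, 40, 40]);
translate([40, 0, 1280]) cube([420, 40, 40]);
translate([460, 0, 0]) cube([40, 40, 1640]);
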